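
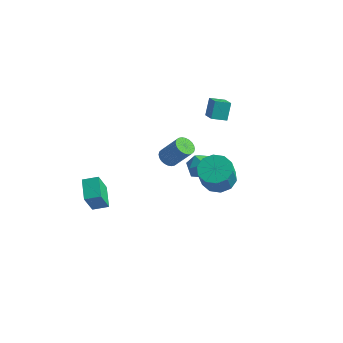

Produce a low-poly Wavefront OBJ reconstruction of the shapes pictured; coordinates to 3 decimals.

v -3.116 -2.604 -1.226
v -3.068 -3.309 0.153
v -2.45 -2.154 -1.019
v -2.402 -2.86 0.36
v -2.378 -3.48 -1.7
v -2.33 -4.186 -0.321
v -1.712 -3.031 -1.493
v -1.664 -3.736 -0.114
v -0.638 3.432 -1.819
v 0.07 3.545 -2.258
v -0.39 2.095 -1.762
v 0.318 2.208 -2.201
v 0.262 2.496 -1.413
v 0.109 3.322 -1.448
v -0.429 2.318 -2.572
v -0.582 3.144 -2.607
v 0.199 2.856 -2.724
v 0.627 2.966 -2.008
v -0.947 2.674 -2.012
v -0.519 2.784 -1.296
v 2.629 -0.024 0.584
v 3.467 0.244 0.61
v 3.629 -0.389 1.883
v 2.791 -0.656 1.856
v 3.16 0.629 0.841
v 3.322 -0.003 2.113
v 2.651 0.765 0.973
v 2.812 0.133 2.245
v 2.133 0.6 0.957
v 2.294 -0.032 2.229
v 1.804 0.196 0.798
v 1.966 -0.436 2.07
v 1.791 -0.291 0.557
v 1.953 -0.924 1.83
v 2.098 -0.677 0.327
v 2.26 -1.309 1.599
v 2.608 -0.813 0.195
v 2.769 -1.445 1.467
v 3.126 -0.648 0.211
v 3.287 -1.28 1.483
v 3.454 -0.244 0.37
v 3.616 -0.876 1.642
v 0.035 2.866 2.106
v -0.09 3.415 2.992
v 0.633 3.389 1.866
v 0.508 3.939 2.753
v 0.732 2.281 2.567
v 0.607 2.831 3.454
v 1.33 2.805 2.328
v 1.205 3.354 3.214
v 0.176 -0.697 1.48
v 0.62 -0.807 1.174
v 1.467 -0.613 2.335
v 1.024 -0.503 2.64
v 0.605 -0.594 1.15
v 1.452 -0.4 2.311
v 0.524 -0.397 1.176
v 1.371 -0.203 2.337
v 0.39 -0.246 1.248
v 1.237 -0.052 2.409
v 0.224 -0.163 1.356
v 1.071 0.031 2.517
v 0.05 -0.162 1.482
v 0.897 0.032 2.643
v -0.104 -0.242 1.608
v 0.743 -0.048 2.769
v -0.216 -0.391 1.715
v 0.631 -0.197 2.875
v -0.267 -0.587 1.785
v 0.58 -0.393 2.946
v -0.252 -0.8 1.809
v 0.595 -0.606 2.97
v -0.171 -0.997 1.783
v 0.676 -0.803 2.944
v -0.037 -1.148 1.711
v 0.81 -0.954 2.872
v 0.129 -1.231 1.603
v 0.976 -1.037 2.764
v 0.303 -1.232 1.477
v 1.15 -1.038 2.638
v 0.457 -1.152 1.351
v 1.304 -0.958 2.512
v 0.569 -1.003 1.245
v 1.416 -0.809 2.405
f 2 4 1
f 5 2 1
f 1 4 3
f 3 5 1
f 2 8 4
f 6 2 5
f 6 8 2
f 4 8 3
f 7 5 3
f 3 8 7
f 7 6 5
f 8 6 7
f 9 20 14
f 9 14 10
f 9 10 16
f 9 16 19
f 9 19 20
f 10 14 18
f 14 20 13
f 20 19 11
f 19 16 15
f 16 10 17
f 12 18 13
f 12 13 11
f 12 11 15
f 12 15 17
f 12 17 18
f 13 18 14
f 11 13 20
f 15 11 19
f 17 15 16
f 18 17 10
f 22 21 25
f 22 25 23
f 23 25 26
f 23 26 24
f 25 21 27
f 25 27 26
f 26 27 28
f 26 28 24
f 27 21 29
f 27 29 28
f 28 29 30
f 28 30 24
f 29 21 31
f 29 31 30
f 30 31 32
f 30 32 24
f 31 21 33
f 31 33 32
f 32 33 34
f 32 34 24
f 33 21 35
f 33 35 34
f 34 35 36
f 34 36 24
f 35 21 37
f 35 37 36
f 36 37 38
f 36 38 24
f 37 21 39
f 37 39 38
f 38 39 40
f 38 40 24
f 39 21 41
f 39 41 40
f 40 41 42
f 40 42 24
f 41 21 22
f 41 22 42
f 42 22 23
f 42 23 24
f 44 46 43
f 47 44 43
f 43 46 45
f 45 47 43
f 44 50 46
f 48 44 47
f 48 50 44
f 46 50 45
f 49 47 45
f 45 50 49
f 49 48 47
f 50 48 49
f 52 51 55
f 52 55 53
f 53 55 56
f 53 56 54
f 55 51 57
f 55 57 56
f 56 57 58
f 56 58 54
f 57 51 59
f 57 59 58
f 58 59 60
f 58 60 54
f 59 51 61
f 59 61 60
f 60 61 62
f 60 62 54
f 61 51 63
f 61 63 62
f 62 63 64
f 62 64 54
f 63 51 65
f 63 65 64
f 64 65 66
f 64 66 54
f 65 51 67
f 65 67 66
f 66 67 68
f 66 68 54
f 67 51 69
f 67 69 68
f 68 69 70
f 68 70 54
f 69 51 71
f 69 71 70
f 70 71 72
f 70 72 54
f 71 51 73
f 71 73 72
f 72 73 74
f 72 74 54
f 73 51 75
f 73 75 74
f 74 75 76
f 74 76 54
f 75 51 77
f 75 77 76
f 76 77 78
f 76 78 54
f 77 51 79
f 77 79 78
f 78 79 80
f 78 80 54
f 79 51 81
f 79 81 80
f 80 81 82
f 80 82 54
f 81 51 83
f 81 83 82
f 82 83 84
f 82 84 54
f 83 51 52
f 83 52 84
f 84 52 53
f 84 53 54



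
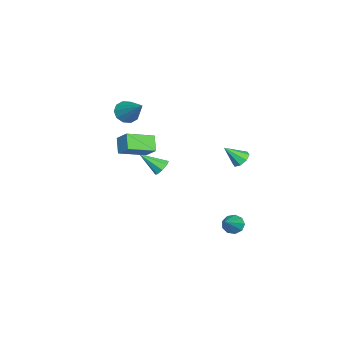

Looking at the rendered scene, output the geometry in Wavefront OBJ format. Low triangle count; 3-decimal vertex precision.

v -3.844 2.211 -1.311
v -3.387 1.914 -1.717
v -3.556 1.229 -0.269
v -3.178 2.289 -1.422
v -3.36 2.618 -1.062
v -3.825 2.708 -0.848
v -4.302 2.507 -0.905
v -4.511 2.133 -1.2
v -4.329 1.804 -1.56
v -3.863 1.713 -1.774
v 0.842 -1.619 0.346
v 1.089 -1.279 0.802
v 0.838 -2.941 1.334
v 0.615 -1.273 0.807
v 0.274 -1.47 0.542
v 0.266 -1.754 0.163
v 0.596 -1.96 -0.11
v 1.07 -1.965 -0.116
v 1.411 -1.769 0.149
v 1.419 -1.484 0.529
v -2.317 -4.348 2.891
v -1.919 -4.018 2.24
v -1.083 -3.152 4.249
v -2.324 -3.721 2.346
v -2.726 -3.663 2.66
v -2.971 -3.867 3.062
v -2.967 -4.254 3.398
v -2.714 -4.677 3.541
v -2.309 -4.974 3.435
v -1.908 -5.032 3.121
v -1.662 -4.829 2.72
v -1.667 -4.441 2.383
v 3.527 -3.612 4.158
v 4.035 -2.951 4.89
v 2.56 -2.243 3.59
v 3.068 -1.581 4.323
v 4.292 -3.379 3.417
v 4.8 -2.717 4.15
v 3.325 -2.009 2.85
v 3.833 -1.348 3.582
v 0.422 2.467 -4.219
v 0.846 2.663 -4.727
v 2.058 2.233 -2.941
v 0.706 3.039 -4.479
v 0.433 3.148 -4.109
v 0.154 2.937 -3.791
v 0.001 2.506 -3.674
v 0.045 2.057 -3.811
v 0.265 1.799 -4.14
v 0.558 1.854 -4.506
v 0.788 2.195 -4.737
f 2 1 4
f 2 4 3
f 4 1 5
f 4 5 3
f 5 1 6
f 5 6 3
f 6 1 7
f 6 7 3
f 7 1 8
f 7 8 3
f 8 1 9
f 8 9 3
f 9 1 10
f 9 10 3
f 10 1 2
f 10 2 3
f 12 11 14
f 12 14 13
f 14 11 15
f 14 15 13
f 15 11 16
f 15 16 13
f 16 11 17
f 16 17 13
f 17 11 18
f 17 18 13
f 18 11 19
f 18 19 13
f 19 11 20
f 19 20 13
f 20 11 12
f 20 12 13
f 22 21 24
f 22 24 23
f 24 21 25
f 24 25 23
f 25 21 26
f 25 26 23
f 26 21 27
f 26 27 23
f 27 21 28
f 27 28 23
f 28 21 29
f 28 29 23
f 29 21 30
f 29 30 23
f 30 21 31
f 30 31 23
f 31 21 32
f 31 32 23
f 32 21 22
f 32 22 23
f 34 36 33
f 37 34 33
f 33 36 35
f 35 37 33
f 34 40 36
f 38 34 37
f 38 40 34
f 36 40 35
f 39 37 35
f 35 40 39
f 39 38 37
f 40 38 39
f 42 41 44
f 42 44 43
f 44 41 45
f 44 45 43
f 45 41 46
f 45 46 43
f 46 41 47
f 46 47 43
f 47 41 48
f 47 48 43
f 48 41 49
f 48 49 43
f 49 41 50
f 49 50 43
f 50 41 51
f 50 51 43
f 51 41 42
f 51 42 43



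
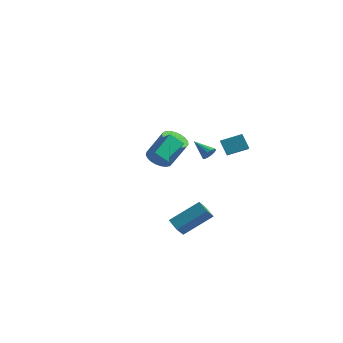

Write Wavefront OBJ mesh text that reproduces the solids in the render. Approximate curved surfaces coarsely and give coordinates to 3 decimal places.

v -1.697 0.169 1.987
v -1.58 1.815 2.889
v -2.49 0.564 1.37
v -2.373 2.21 2.271
v -0.927 0.53 1.229
v -0.81 2.176 2.13
v -1.72 0.925 0.611
v -1.603 2.571 1.513
v -3.531 3.768 -0.531
v -2.999 4.434 -0.903
v -1.937 4.638 0.978
v -2.469 3.972 1.351
v -3.294 4.638 -0.758
v -2.232 4.842 1.123
v -3.63 4.692 -0.575
v -2.568 4.895 1.307
v -3.949 4.586 -0.383
v -2.887 4.789 1.498
v -4.196 4.338 -0.217
v -3.133 4.542 1.664
v -4.327 3.992 -0.105
v -3.265 4.196 1.776
v -4.321 3.608 -0.067
v -3.259 3.811 1.814
v -4.179 3.251 -0.109
v -3.116 3.454 1.772
v -3.924 2.983 -0.224
v -2.862 3.187 1.657
v -3.602 2.851 -0.392
v -2.539 3.055 1.49
v -3.267 2.878 -0.584
v -2.204 3.082 1.298
v -2.978 3.059 -0.766
v -1.915 3.262 1.115
v -2.785 3.362 -0.908
v -1.722 3.566 0.973
v -2.72 3.736 -0.985
v -1.658 3.939 0.896
v -2.796 4.115 -0.983
v -1.734 4.319 0.898
v 2.131 2.204 1.907
v 1.505 2.481 2.819
v 1.8 2.816 1.493
v 1.174 3.094 2.405
v 3.166 3.066 2.355
v 2.54 3.344 3.267
v 2.835 3.679 1.941
v 2.209 3.956 2.853
v 2.656 -0.94 3.453
v 2.925 -0.878 3.894
v 1.504 -0.74 4.127
v 2.906 -0.631 3.788
v 2.82 -0.467 3.593
v 2.691 -0.429 3.361
v 2.552 -0.528 3.152
v 2.441 -0.738 3.025
v 2.387 -1.001 3.012
v 2.406 -1.248 3.117
v 2.492 -1.413 3.312
v 2.622 -1.45 3.545
v 2.761 -1.351 3.753
v 2.872 -1.142 3.881
v 2.158 -4.01 -1.187
v 2.086 -4.639 -0.478
v 3.424 -2.748 0.061
v 3.352 -3.376 0.77
v 2.928 -4.464 -1.51
v 2.856 -5.092 -0.801
v 4.194 -3.201 -0.262
v 4.122 -3.83 0.447
f 2 4 1
f 5 2 1
f 1 4 3
f 3 5 1
f 2 8 4
f 6 2 5
f 6 8 2
f 4 8 3
f 7 5 3
f 3 8 7
f 7 6 5
f 8 6 7
f 10 9 13
f 10 13 11
f 11 13 14
f 11 14 12
f 13 9 15
f 13 15 14
f 14 15 16
f 14 16 12
f 15 9 17
f 15 17 16
f 16 17 18
f 16 18 12
f 17 9 19
f 17 19 18
f 18 19 20
f 18 20 12
f 19 9 21
f 19 21 20
f 20 21 22
f 20 22 12
f 21 9 23
f 21 23 22
f 22 23 24
f 22 24 12
f 23 9 25
f 23 25 24
f 24 25 26
f 24 26 12
f 25 9 27
f 25 27 26
f 26 27 28
f 26 28 12
f 27 9 29
f 27 29 28
f 28 29 30
f 28 30 12
f 29 9 31
f 29 31 30
f 30 31 32
f 30 32 12
f 31 9 33
f 31 33 32
f 32 33 34
f 32 34 12
f 33 9 35
f 33 35 34
f 34 35 36
f 34 36 12
f 35 9 37
f 35 37 36
f 36 37 38
f 36 38 12
f 37 9 39
f 37 39 38
f 38 39 40
f 38 40 12
f 39 9 10
f 39 10 40
f 40 10 11
f 40 11 12
f 42 44 41
f 45 42 41
f 41 44 43
f 43 45 41
f 42 48 44
f 46 42 45
f 46 48 42
f 44 48 43
f 47 45 43
f 43 48 47
f 47 46 45
f 48 46 47
f 50 49 52
f 50 52 51
f 52 49 53
f 52 53 51
f 53 49 54
f 53 54 51
f 54 49 55
f 54 55 51
f 55 49 56
f 55 56 51
f 56 49 57
f 56 57 51
f 57 49 58
f 57 58 51
f 58 49 59
f 58 59 51
f 59 49 60
f 59 60 51
f 60 49 61
f 60 61 51
f 61 49 62
f 61 62 51
f 62 49 50
f 62 50 51
f 64 66 63
f 67 64 63
f 63 66 65
f 65 67 63
f 64 70 66
f 68 64 67
f 68 70 64
f 66 70 65
f 69 67 65
f 65 70 69
f 69 68 67
f 70 68 69



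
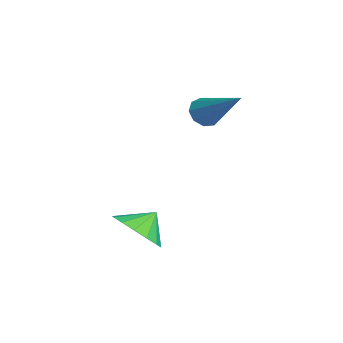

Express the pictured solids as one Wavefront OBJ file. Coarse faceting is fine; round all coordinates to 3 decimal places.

v 1.241 -1.009 -1.779
v 1.723 -0.305 -2.282
v 0.959 -0.331 -1.101
v 1.249 -0.307 -2.478
v 0.773 -0.498 -2.486
v 0.423 -0.825 -2.305
v 0.292 -1.201 -1.983
v 0.415 -1.527 -1.606
v 0.76 -1.713 -1.276
v 1.234 -1.711 -1.081
v 1.71 -1.521 -1.073
v 2.06 -1.193 -1.254
v 2.191 -0.817 -1.576
v 2.068 -0.492 -1.952
v -2.539 1.804 1.627
v -2.132 1.355 1.454
v -1.001 2.716 2.873
v -2.109 1.687 1.181
v -2.287 2.075 1.117
v -2.583 2.335 1.291
v -2.858 2.347 1.623
v -2.984 2.104 1.956
v -2.902 1.721 2.135
v -2.65 1.377 2.076
v -2.346 1.232 1.807
f 2 1 4
f 2 4 3
f 4 1 5
f 4 5 3
f 5 1 6
f 5 6 3
f 6 1 7
f 6 7 3
f 7 1 8
f 7 8 3
f 8 1 9
f 8 9 3
f 9 1 10
f 9 10 3
f 10 1 11
f 10 11 3
f 11 1 12
f 11 12 3
f 12 1 13
f 12 13 3
f 13 1 14
f 13 14 3
f 14 1 2
f 14 2 3
f 16 15 18
f 16 18 17
f 18 15 19
f 18 19 17
f 19 15 20
f 19 20 17
f 20 15 21
f 20 21 17
f 21 15 22
f 21 22 17
f 22 15 23
f 22 23 17
f 23 15 24
f 23 24 17
f 24 15 25
f 24 25 17
f 25 15 16
f 25 16 17



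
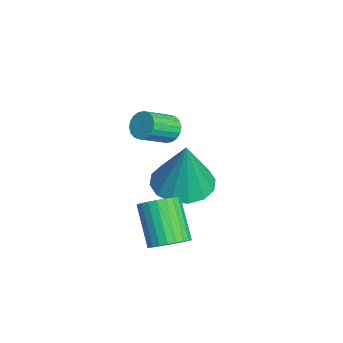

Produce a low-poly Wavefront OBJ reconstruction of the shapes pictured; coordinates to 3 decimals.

v -2.761 0.987 1.902
v -2.351 1.039 1.621
v -1.849 0.206 2.196
v -2.259 0.153 2.478
v -2.313 1.179 1.79
v -1.811 0.345 2.365
v -2.364 1.28 1.981
v -1.862 0.447 2.557
v -2.493 1.324 2.157
v -1.992 0.49 2.732
v -2.676 1.3 2.282
v -2.174 0.467 2.858
v -2.875 1.215 2.332
v -2.373 0.382 2.908
v -3.052 1.084 2.297
v -2.55 0.251 2.873
v -3.171 0.934 2.184
v -2.669 0.101 2.759
v -3.209 0.795 2.015
v -2.707 -0.039 2.59
v -3.158 0.693 1.823
v -2.656 -0.14 2.399
v -3.028 0.65 1.648
v -2.527 -0.184 2.223
v -2.846 0.673 1.522
v -2.344 -0.16 2.098
v -2.647 0.758 1.472
v -2.145 -0.075 2.048
v -2.47 0.889 1.507
v -1.968 0.056 2.083
v -0.613 0.791 -1.565
v -0.152 0.936 -1.131
v -1.166 0.715 0.02
v -1.627 0.569 -0.415
v -0.252 1.165 -1.175
v -1.266 0.944 -0.025
v -0.407 1.337 -1.279
v -1.422 1.115 -0.128
v -0.594 1.425 -1.426
v -1.608 1.204 -0.276
v -0.783 1.417 -1.595
v -1.797 1.196 -0.444
v -0.946 1.314 -1.759
v -1.961 1.092 -0.608
v -1.059 1.131 -1.893
v -2.074 0.909 -0.743
v -1.104 0.896 -1.978
v -2.118 0.675 -0.827
v -1.074 0.645 -2
v -2.088 0.424 -0.849
v -0.974 0.416 -1.955
v -1.988 0.195 -0.805
v -0.818 0.245 -1.852
v -1.833 0.023 -0.701
v -0.632 0.156 -1.704
v -1.646 -0.065 -0.554
v -0.443 0.164 -1.536
v -1.457 -0.057 -0.385
v -0.279 0.268 -1.372
v -1.294 0.046 -0.221
v -0.166 0.451 -1.237
v -1.181 0.229 -0.087
v -0.122 0.685 -1.153
v -1.136 0.464 -0.002
v -3.746 1.506 -1.249
v -2.77 1.57 -1.499
v -3.254 1.554 0.689
v -2.935 2.065 -1.469
v -3.318 2.411 -1.381
v -3.815 2.513 -1.257
v -4.294 2.346 -1.131
v -4.626 1.954 -1.036
v -4.723 1.441 -0.999
v -4.558 0.946 -1.029
v -4.175 0.601 -1.117
v -3.678 0.498 -1.241
v -3.199 0.665 -1.367
v -2.866 1.058 -1.461
f 2 1 5
f 2 5 3
f 3 5 6
f 3 6 4
f 5 1 7
f 5 7 6
f 6 7 8
f 6 8 4
f 7 1 9
f 7 9 8
f 8 9 10
f 8 10 4
f 9 1 11
f 9 11 10
f 10 11 12
f 10 12 4
f 11 1 13
f 11 13 12
f 12 13 14
f 12 14 4
f 13 1 15
f 13 15 14
f 14 15 16
f 14 16 4
f 15 1 17
f 15 17 16
f 16 17 18
f 16 18 4
f 17 1 19
f 17 19 18
f 18 19 20
f 18 20 4
f 19 1 21
f 19 21 20
f 20 21 22
f 20 22 4
f 21 1 23
f 21 23 22
f 22 23 24
f 22 24 4
f 23 1 25
f 23 25 24
f 24 25 26
f 24 26 4
f 25 1 27
f 25 27 26
f 26 27 28
f 26 28 4
f 27 1 29
f 27 29 28
f 28 29 30
f 28 30 4
f 29 1 2
f 29 2 30
f 30 2 3
f 30 3 4
f 32 31 35
f 32 35 33
f 33 35 36
f 33 36 34
f 35 31 37
f 35 37 36
f 36 37 38
f 36 38 34
f 37 31 39
f 37 39 38
f 38 39 40
f 38 40 34
f 39 31 41
f 39 41 40
f 40 41 42
f 40 42 34
f 41 31 43
f 41 43 42
f 42 43 44
f 42 44 34
f 43 31 45
f 43 45 44
f 44 45 46
f 44 46 34
f 45 31 47
f 45 47 46
f 46 47 48
f 46 48 34
f 47 31 49
f 47 49 48
f 48 49 50
f 48 50 34
f 49 31 51
f 49 51 50
f 50 51 52
f 50 52 34
f 51 31 53
f 51 53 52
f 52 53 54
f 52 54 34
f 53 31 55
f 53 55 54
f 54 55 56
f 54 56 34
f 55 31 57
f 55 57 56
f 56 57 58
f 56 58 34
f 57 31 59
f 57 59 58
f 58 59 60
f 58 60 34
f 59 31 61
f 59 61 60
f 60 61 62
f 60 62 34
f 61 31 63
f 61 63 62
f 62 63 64
f 62 64 34
f 63 31 32
f 63 32 64
f 64 32 33
f 64 33 34
f 66 65 68
f 66 68 67
f 68 65 69
f 68 69 67
f 69 65 70
f 69 70 67
f 70 65 71
f 70 71 67
f 71 65 72
f 71 72 67
f 72 65 73
f 72 73 67
f 73 65 74
f 73 74 67
f 74 65 75
f 74 75 67
f 75 65 76
f 75 76 67
f 76 65 77
f 76 77 67
f 77 65 78
f 77 78 67
f 78 65 66
f 78 66 67



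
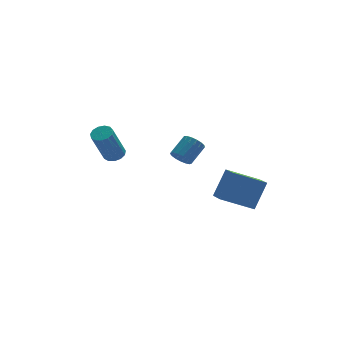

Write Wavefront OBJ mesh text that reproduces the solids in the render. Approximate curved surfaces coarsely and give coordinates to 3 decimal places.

v 1.415 -4.157 0.037
v 2.167 -3.712 1.341
v 1.487 -3.103 -0.364
v 2.24 -2.658 0.94
v 2.92 -4.542 -0.7
v 3.673 -4.097 0.604
v 2.993 -3.488 -1.101
v 3.745 -3.043 0.203
v -1.38 2.584 -0.227
v -0.866 2.457 -0.044
v -1.607 2.029 1.731
v -2.12 2.156 1.547
v -0.907 2.764 0.013
v -1.648 2.336 1.788
v -1.098 3.015 -0.006
v -1.839 2.587 1.769
v -1.379 3.128 -0.096
v -2.119 2.7 1.679
v -1.659 3.069 -0.227
v -2.4 2.641 1.548
v -1.851 2.856 -0.359
v -2.592 2.428 1.416
v -1.894 2.556 -0.448
v -2.634 2.128 1.326
v -1.773 2.266 -0.468
v -2.513 1.838 1.307
v -1.527 2.076 -0.411
v -2.267 1.648 1.363
v -1.234 2.047 -0.296
v -1.975 1.62 1.479
v -0.988 2.189 -0.159
v -1.729 1.762 1.616
v 1.002 -0.077 0.484
v 1.408 -0.404 0.229
v 2.244 0.111 0.901
v 1.838 0.437 1.156
v 1.396 -0.177 0.07
v 2.232 0.338 0.742
v 1.293 0.073 0.006
v 2.13 0.588 0.678
v 1.124 0.289 0.051
v 1.961 0.803 0.723
v 0.927 0.42 0.196
v 1.764 0.935 0.868
v 0.747 0.438 0.406
v 1.584 0.953 1.078
v 0.626 0.338 0.635
v 1.462 0.852 1.307
v 0.59 0.142 0.828
v 1.427 0.657 1.5
v 0.649 -0.103 0.943
v 1.485 0.411 1.615
v 0.788 -0.343 0.953
v 1.625 0.171 1.625
v 0.977 -0.522 0.856
v 1.813 -0.007 1.527
v 1.171 -0.599 0.673
v 2.008 -0.084 1.345
v 1.326 -0.556 0.447
v 2.163 -0.042 1.119
f 2 4 1
f 5 2 1
f 1 4 3
f 3 5 1
f 2 8 4
f 6 2 5
f 6 8 2
f 4 8 3
f 7 5 3
f 3 8 7
f 7 6 5
f 8 6 7
f 10 9 13
f 10 13 11
f 11 13 14
f 11 14 12
f 13 9 15
f 13 15 14
f 14 15 16
f 14 16 12
f 15 9 17
f 15 17 16
f 16 17 18
f 16 18 12
f 17 9 19
f 17 19 18
f 18 19 20
f 18 20 12
f 19 9 21
f 19 21 20
f 20 21 22
f 20 22 12
f 21 9 23
f 21 23 22
f 22 23 24
f 22 24 12
f 23 9 25
f 23 25 24
f 24 25 26
f 24 26 12
f 25 9 27
f 25 27 26
f 26 27 28
f 26 28 12
f 27 9 29
f 27 29 28
f 28 29 30
f 28 30 12
f 29 9 31
f 29 31 30
f 30 31 32
f 30 32 12
f 31 9 10
f 31 10 32
f 32 10 11
f 32 11 12
f 34 33 37
f 34 37 35
f 35 37 38
f 35 38 36
f 37 33 39
f 37 39 38
f 38 39 40
f 38 40 36
f 39 33 41
f 39 41 40
f 40 41 42
f 40 42 36
f 41 33 43
f 41 43 42
f 42 43 44
f 42 44 36
f 43 33 45
f 43 45 44
f 44 45 46
f 44 46 36
f 45 33 47
f 45 47 46
f 46 47 48
f 46 48 36
f 47 33 49
f 47 49 48
f 48 49 50
f 48 50 36
f 49 33 51
f 49 51 50
f 50 51 52
f 50 52 36
f 51 33 53
f 51 53 52
f 52 53 54
f 52 54 36
f 53 33 55
f 53 55 54
f 54 55 56
f 54 56 36
f 55 33 57
f 55 57 56
f 56 57 58
f 56 58 36
f 57 33 59
f 57 59 58
f 58 59 60
f 58 60 36
f 59 33 34
f 59 34 60
f 60 34 35
f 60 35 36



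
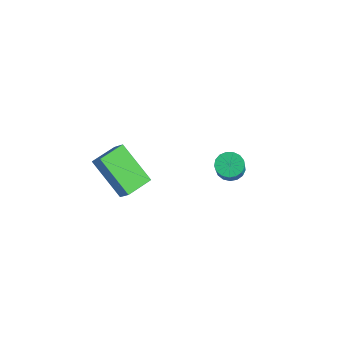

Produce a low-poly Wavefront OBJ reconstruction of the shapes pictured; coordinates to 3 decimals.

v 1.254 -2.795 -0.292
v -0.249 -3.259 1.159
v 0.977 -1.53 -0.173
v -0.525 -1.995 1.278
v 1.845 -2.725 0.342
v 0.343 -3.19 1.793
v 1.569 -1.461 0.461
v 0.066 -1.925 1.912
v 0.425 3.328 -2.252
v 0.868 3.83 -2.279
v 1.397 3.415 -1.334
v 0.955 2.912 -1.308
v 0.631 3.946 -2.096
v 1.161 3.53 -1.151
v 0.348 3.92 -1.948
v 0.877 3.504 -1.004
v 0.082 3.758 -1.871
v 0.611 3.342 -0.926
v -0.105 3.498 -1.88
v 0.424 3.082 -0.935
v -0.171 3.199 -1.975
v 0.359 2.783 -1.03
v -0.1 2.929 -2.134
v 0.43 2.513 -1.189
v 0.091 2.751 -2.319
v 0.621 2.335 -1.374
v 0.359 2.705 -2.49
v 0.889 2.289 -1.545
v 0.642 2.801 -2.606
v 1.172 2.386 -1.661
v 0.875 3.019 -2.641
v 1.405 2.603 -1.696
v 1.005 3.307 -2.587
v 1.535 2.891 -1.642
v 1.003 3.6 -2.456
v 1.532 3.184 -1.512
f 2 4 1
f 5 2 1
f 1 4 3
f 3 5 1
f 2 8 4
f 6 2 5
f 6 8 2
f 4 8 3
f 7 5 3
f 3 8 7
f 7 6 5
f 8 6 7
f 10 9 13
f 10 13 11
f 11 13 14
f 11 14 12
f 13 9 15
f 13 15 14
f 14 15 16
f 14 16 12
f 15 9 17
f 15 17 16
f 16 17 18
f 16 18 12
f 17 9 19
f 17 19 18
f 18 19 20
f 18 20 12
f 19 9 21
f 19 21 20
f 20 21 22
f 20 22 12
f 21 9 23
f 21 23 22
f 22 23 24
f 22 24 12
f 23 9 25
f 23 25 24
f 24 25 26
f 24 26 12
f 25 9 27
f 25 27 26
f 26 27 28
f 26 28 12
f 27 9 29
f 27 29 28
f 28 29 30
f 28 30 12
f 29 9 31
f 29 31 30
f 30 31 32
f 30 32 12
f 31 9 33
f 31 33 32
f 32 33 34
f 32 34 12
f 33 9 35
f 33 35 34
f 34 35 36
f 34 36 12
f 35 9 10
f 35 10 36
f 36 10 11
f 36 11 12



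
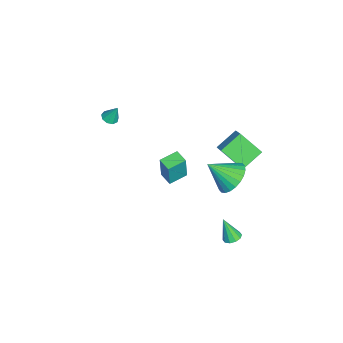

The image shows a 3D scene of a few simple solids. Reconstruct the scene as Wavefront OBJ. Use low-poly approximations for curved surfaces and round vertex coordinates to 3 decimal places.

v -3.546 -3.402 -0.758
v -3.103 -3.175 -0.907
v -3.434 -2.938 0.278
v -3.378 -2.96 -0.974
v -3.732 -2.951 -0.939
v -3.999 -3.153 -0.82
v -4.054 -3.472 -0.671
v -3.872 -3.757 -0.563
v -3.537 -3.877 -0.546
v -3.207 -3.774 -0.628
v -3.035 -3.497 -0.771
v 2.783 3.874 1.168
v 3.753 4.142 1.428
v 2.837 2.586 2.292
v 3.537 4.363 1.691
v 3.205 4.509 1.874
v 2.81 4.558 1.95
v 2.41 4.503 1.907
v 2.067 4.353 1.751
v 1.833 4.129 1.506
v 1.744 3.866 1.21
v 1.812 3.605 0.907
v 2.029 3.384 0.644
v 2.36 3.238 0.461
v 2.756 3.189 0.385
v 3.155 3.244 0.429
v 3.498 3.394 0.585
v 3.732 3.618 0.829
v 3.822 3.881 1.125
v 3.141 3.996 -3.871
v 3.603 4.222 -3.708
v 2.919 3.464 -2.509
v 3.358 4.444 -3.661
v 3.03 4.494 -3.695
v 2.744 4.355 -3.796
v 2.61 4.078 -3.926
v 2.679 3.77 -4.035
v 2.924 3.549 -4.082
v 3.252 3.498 -4.048
v 3.538 3.638 -3.947
v 3.672 3.914 -3.817
v -2.584 -0.444 -4.848
v -2.226 -0.478 -3.074
v -3.305 0.45 -4.685
v -2.948 0.416 -2.911
v -1.932 0.104 -4.969
v -1.575 0.07 -3.195
v -2.654 0.998 -4.806
v -2.296 0.964 -3.032
v -3.076 3.638 -0.755
v -2.297 3.937 -0.203
v -2.712 4.883 -1.944
v -1.933 5.182 -1.392
v -2.187 2.678 -1.488
v -1.408 2.977 -0.936
v -1.823 3.923 -2.677
v -1.044 4.222 -2.125
f 2 1 4
f 2 4 3
f 4 1 5
f 4 5 3
f 5 1 6
f 5 6 3
f 6 1 7
f 6 7 3
f 7 1 8
f 7 8 3
f 8 1 9
f 8 9 3
f 9 1 10
f 9 10 3
f 10 1 11
f 10 11 3
f 11 1 2
f 11 2 3
f 13 12 15
f 13 15 14
f 15 12 16
f 15 16 14
f 16 12 17
f 16 17 14
f 17 12 18
f 17 18 14
f 18 12 19
f 18 19 14
f 19 12 20
f 19 20 14
f 20 12 21
f 20 21 14
f 21 12 22
f 21 22 14
f 22 12 23
f 22 23 14
f 23 12 24
f 23 24 14
f 24 12 25
f 24 25 14
f 25 12 26
f 25 26 14
f 26 12 27
f 26 27 14
f 27 12 28
f 27 28 14
f 28 12 29
f 28 29 14
f 29 12 13
f 29 13 14
f 31 30 33
f 31 33 32
f 33 30 34
f 33 34 32
f 34 30 35
f 34 35 32
f 35 30 36
f 35 36 32
f 36 30 37
f 36 37 32
f 37 30 38
f 37 38 32
f 38 30 39
f 38 39 32
f 39 30 40
f 39 40 32
f 40 30 41
f 40 41 32
f 41 30 31
f 41 31 32
f 43 45 42
f 46 43 42
f 42 45 44
f 44 46 42
f 43 49 45
f 47 43 46
f 47 49 43
f 45 49 44
f 48 46 44
f 44 49 48
f 48 47 46
f 49 47 48
f 51 53 50
f 54 51 50
f 50 53 52
f 52 54 50
f 51 57 53
f 55 51 54
f 55 57 51
f 53 57 52
f 56 54 52
f 52 57 56
f 56 55 54
f 57 55 56



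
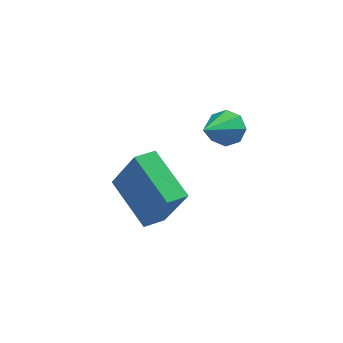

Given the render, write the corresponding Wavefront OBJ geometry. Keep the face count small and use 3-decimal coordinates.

v 0.991 -0.631 1.61
v -0.425 0.649 2.684
v 1.539 0.051 1.519
v 0.123 1.332 2.593
v 1.917 -1.132 3.427
v 0.501 0.149 4.501
v 2.465 -0.449 3.336
v 1.049 0.831 4.41
v 2.773 4.152 3.478
v 3.25 4.349 4.063
v 2.287 2.588 4.402
v 2.697 4.564 4.136
v 2.19 4.537 3.823
v 2.023 4.285 3.308
v 2.296 3.954 2.893
v 2.849 3.739 2.82
v 3.357 3.766 3.133
v 3.523 4.019 3.647
f 2 4 1
f 5 2 1
f 1 4 3
f 3 5 1
f 2 8 4
f 6 2 5
f 6 8 2
f 4 8 3
f 7 5 3
f 3 8 7
f 7 6 5
f 8 6 7
f 10 9 12
f 10 12 11
f 12 9 13
f 12 13 11
f 13 9 14
f 13 14 11
f 14 9 15
f 14 15 11
f 15 9 16
f 15 16 11
f 16 9 17
f 16 17 11
f 17 9 18
f 17 18 11
f 18 9 10
f 18 10 11



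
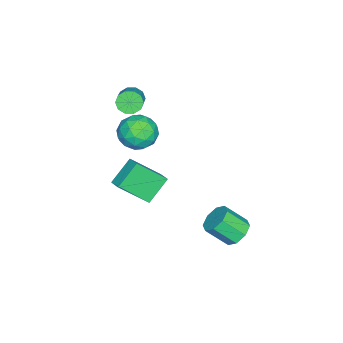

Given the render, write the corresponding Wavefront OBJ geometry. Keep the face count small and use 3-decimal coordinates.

v 2.281 -0.347 0.012
v 2.996 -1.731 1.45
v 2.839 0.251 0.309
v 3.554 -1.133 1.747
v 3.446 -0.887 -1.087
v 4.161 -2.271 0.351
v 4.004 -0.289 -0.79
v 4.719 -1.673 0.648
v -1.328 -2.139 -0.881
v -0.804 -3.027 -1.494
v -2.556 -3.413 -0.086
v -2.032 -4.301 -0.699
v -1.44 -3.753 0.189
v -0.681 -2.966 -0.303
v -2.679 -3.474 -1.277
v -1.92 -2.687 -1.769
v -1.639 -3.852 -1.738
v -0.873 -4.024 -0.832
v -2.487 -2.416 -0.748
v -1.721 -2.588 0.158
v -0.959 -2.471 -1.257
v -2.401 -3.969 -0.323
v -2.054 -3.647 0.199
v -1.745 -4.169 -0.161
v -0.886 -2.435 -0.557
v -0.578 -2.957 -0.917
v -0.952 -3.384 0.072
v -2.782 -3.483 -0.663
v -2.474 -4.005 -1.023
v -1.615 -2.271 -1.419
v -1.306 -2.793 -1.779
v -2.408 -3.056 -1.652
v -1.141 -3.478 -1.761
v -1.862 -4.226 -1.294
v -2.243 -3.741 -1.634
v -1.797 -3.278 -1.923
v -0.691 -3.579 -1.228
v -1.412 -4.328 -0.761
v -1.064 -4.006 -0.24
v -0.619 -3.543 -0.529
v -1.181 -4.064 -1.372
v -1.948 -2.112 -0.819
v -2.669 -2.861 -0.352
v -2.741 -2.897 -1.051
v -2.296 -2.434 -1.34
v -1.498 -2.214 -0.286
v -2.219 -2.962 0.181
v -1.563 -3.162 0.343
v -1.117 -2.699 0.054
v -2.179 -2.376 -0.208
v -1.361 -3.406 2.245
v -0.944 -3.486 1.651
v 0.378 -3.053 2.521
v -0.039 -2.974 3.115
v -1.09 -3.06 1.662
v 0.231 -2.627 2.532
v -1.34 -2.766 1.896
v -0.019 -2.333 2.766
v -1.598 -2.716 2.263
v -0.277 -2.284 3.133
v -1.765 -2.931 2.623
v -0.444 -2.498 3.493
v -1.778 -3.327 2.839
v -0.456 -2.894 3.709
v -1.631 -3.753 2.828
v -0.31 -3.32 3.698
v -1.381 -4.047 2.594
v -0.06 -3.614 3.464
v -1.123 -4.096 2.227
v 0.198 -3.664 3.097
v -0.956 -3.882 1.867
v 0.365 -3.449 2.737
v 1.837 3.699 -3.883
v 2.705 3.938 -3.892
v 3.031 2.799 -2.787
v 2.163 2.561 -2.777
v 2.341 4.288 -3.424
v 2.666 3.149 -2.319
v 1.682 4.293 -3.225
v 2.007 3.155 -2.119
v 1.114 3.951 -3.41
v 1.439 2.812 -2.305
v 0.969 3.461 -3.873
v 1.295 2.322 -2.768
v 1.334 3.111 -4.341
v 1.659 1.972 -3.236
v 1.993 3.105 -4.541
v 2.318 1.967 -3.435
v 2.561 3.448 -4.355
v 2.886 2.309 -3.25
f 2 4 1
f 5 2 1
f 1 4 3
f 3 5 1
f 2 8 4
f 6 2 5
f 6 8 2
f 4 8 3
f 7 5 3
f 3 8 7
f 7 6 5
f 8 6 7
f 9 46 25
f 46 20 49
f 25 49 14
f 46 49 25
f 9 25 21
f 25 14 26
f 21 26 10
f 25 26 21
f 9 21 30
f 21 10 31
f 30 31 16
f 21 31 30
f 9 30 42
f 30 16 45
f 42 45 19
f 30 45 42
f 9 42 46
f 42 19 50
f 46 50 20
f 42 50 46
f 10 26 37
f 26 14 40
f 37 40 18
f 26 40 37
f 14 49 27
f 49 20 48
f 27 48 13
f 49 48 27
f 20 50 47
f 50 19 43
f 47 43 11
f 50 43 47
f 19 45 44
f 45 16 32
f 44 32 15
f 45 32 44
f 16 31 36
f 31 10 33
f 36 33 17
f 31 33 36
f 12 38 24
f 38 18 39
f 24 39 13
f 38 39 24
f 12 24 22
f 24 13 23
f 22 23 11
f 24 23 22
f 12 22 29
f 22 11 28
f 29 28 15
f 22 28 29
f 12 29 34
f 29 15 35
f 34 35 17
f 29 35 34
f 12 34 38
f 34 17 41
f 38 41 18
f 34 41 38
f 13 39 27
f 39 18 40
f 27 40 14
f 39 40 27
f 11 23 47
f 23 13 48
f 47 48 20
f 23 48 47
f 15 28 44
f 28 11 43
f 44 43 19
f 28 43 44
f 17 35 36
f 35 15 32
f 36 32 16
f 35 32 36
f 18 41 37
f 41 17 33
f 37 33 10
f 41 33 37
f 52 51 55
f 52 55 53
f 53 55 56
f 53 56 54
f 55 51 57
f 55 57 56
f 56 57 58
f 56 58 54
f 57 51 59
f 57 59 58
f 58 59 60
f 58 60 54
f 59 51 61
f 59 61 60
f 60 61 62
f 60 62 54
f 61 51 63
f 61 63 62
f 62 63 64
f 62 64 54
f 63 51 65
f 63 65 64
f 64 65 66
f 64 66 54
f 65 51 67
f 65 67 66
f 66 67 68
f 66 68 54
f 67 51 69
f 67 69 68
f 68 69 70
f 68 70 54
f 69 51 71
f 69 71 70
f 70 71 72
f 70 72 54
f 71 51 52
f 71 52 72
f 72 52 53
f 72 53 54
f 74 73 77
f 74 77 75
f 75 77 78
f 75 78 76
f 77 73 79
f 77 79 78
f 78 79 80
f 78 80 76
f 79 73 81
f 79 81 80
f 80 81 82
f 80 82 76
f 81 73 83
f 81 83 82
f 82 83 84
f 82 84 76
f 83 73 85
f 83 85 84
f 84 85 86
f 84 86 76
f 85 73 87
f 85 87 86
f 86 87 88
f 86 88 76
f 87 73 89
f 87 89 88
f 88 89 90
f 88 90 76
f 89 73 74
f 89 74 90
f 90 74 75
f 90 75 76



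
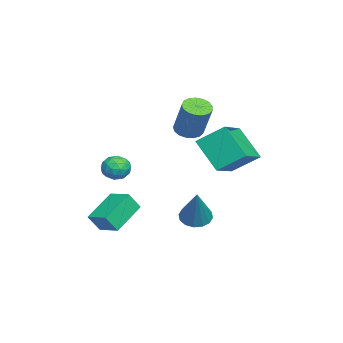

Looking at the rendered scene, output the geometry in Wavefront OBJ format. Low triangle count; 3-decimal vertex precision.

v 1.258 -3.466 -2.896
v -0.051 -2.773 -2.041
v 0.971 -3.028 -3.69
v -0.338 -2.335 -2.834
v 1.878 -2.605 -2.646
v 0.569 -1.912 -1.79
v 1.591 -2.167 -3.439
v 0.282 -1.474 -2.584
v 0.058 0.76 -3.051
v 0.58 0.413 -3.364
v 1.202 0.98 -1.389
v 0.635 0.761 -3.448
v 0.536 1.109 -3.426
v 0.309 1.363 -3.303
v 0.014 1.456 -3.113
v -0.268 1.362 -2.907
v -0.463 1.107 -2.739
v -0.518 0.759 -2.655
v -0.419 0.411 -2.677
v -0.192 0.157 -2.799
v 0.102 0.064 -2.99
v 0.385 0.158 -3.196
v 1.39 -2.097 0.031
v 1.685 -1.647 0.399
v 2.295 -2.633 -0.039
v 2.59 -2.183 0.329
v 2.143 -2.577 0.592
v 1.583 -2.246 0.636
v 2.397 -2.034 -0.276
v 1.837 -1.703 -0.232
v 2.307 -1.608 0.21
v 2.15 -1.944 0.746
v 1.83 -2.336 -0.386
v 1.673 -2.672 0.15
v 1.458 -1.825 0.221
v 2.522 -2.455 0.139
v 2.259 -2.687 0.293
v 2.433 -2.423 0.51
v 1.398 -2.177 0.36
v 1.571 -1.912 0.577
v 1.84 -2.459 0.69
v 2.409 -2.368 -0.217
v 2.582 -2.103 -0
v 1.547 -1.857 -0.15
v 1.721 -1.593 0.067
v 2.14 -1.821 -0.33
v 1.997 -1.538 0.326
v 2.529 -1.853 0.285
v 2.416 -1.765 -0.07
v 2.087 -1.57 -0.045
v 1.905 -1.735 0.642
v 2.437 -2.05 0.6
v 2.174 -2.282 0.755
v 1.845 -2.087 0.78
v 2.271 -1.712 0.53
v 1.543 -2.23 -0.24
v 2.075 -2.545 -0.282
v 2.135 -2.193 -0.42
v 1.806 -1.998 -0.395
v 1.451 -2.427 0.075
v 1.983 -2.742 0.034
v 1.893 -2.71 0.405
v 1.564 -2.515 0.43
v 1.709 -2.568 -0.17
v 0.462 0.796 1.261
v 0.441 1.97 2.111
v -1.155 1.198 0.665
v -1.177 2.372 1.516
v 1.177 1.748 -0.036
v 1.155 2.922 0.815
v -0.441 2.15 -0.631
v -0.462 3.324 0.219
v -2.178 0.117 1.035
v -1.628 -0.177 0.852
v -0.852 0.308 2.402
v -1.402 0.603 2.585
v -1.596 0.113 0.745
v -0.82 0.598 2.295
v -1.697 0.404 0.705
v -0.922 0.89 2.255
v -1.908 0.63 0.74
v -1.133 1.115 2.29
v -2.182 0.738 0.842
v -1.406 1.224 2.393
v -2.454 0.704 0.989
v -1.678 1.19 2.539
v -2.663 0.535 1.147
v -1.887 1.021 2.697
v -2.76 0.271 1.278
v -1.985 0.757 2.828
v -2.725 -0.028 1.354
v -1.949 0.457 2.904
v -2.564 -0.295 1.357
v -1.788 0.191 2.907
v -2.314 -0.466 1.286
v -1.539 0.019 2.836
v -2.034 -0.505 1.158
v -1.258 -0.019 2.708
v -1.786 -0.4 1.001
v -1.01 0.085 2.551
f 2 4 1
f 5 2 1
f 1 4 3
f 3 5 1
f 2 8 4
f 6 2 5
f 6 8 2
f 4 8 3
f 7 5 3
f 3 8 7
f 7 6 5
f 8 6 7
f 10 9 12
f 10 12 11
f 12 9 13
f 12 13 11
f 13 9 14
f 13 14 11
f 14 9 15
f 14 15 11
f 15 9 16
f 15 16 11
f 16 9 17
f 16 17 11
f 17 9 18
f 17 18 11
f 18 9 19
f 18 19 11
f 19 9 20
f 19 20 11
f 20 9 21
f 20 21 11
f 21 9 22
f 21 22 11
f 22 9 10
f 22 10 11
f 23 60 39
f 60 34 63
f 39 63 28
f 60 63 39
f 23 39 35
f 39 28 40
f 35 40 24
f 39 40 35
f 23 35 44
f 35 24 45
f 44 45 30
f 35 45 44
f 23 44 56
f 44 30 59
f 56 59 33
f 44 59 56
f 23 56 60
f 56 33 64
f 60 64 34
f 56 64 60
f 24 40 51
f 40 28 54
f 51 54 32
f 40 54 51
f 28 63 41
f 63 34 62
f 41 62 27
f 63 62 41
f 34 64 61
f 64 33 57
f 61 57 25
f 64 57 61
f 33 59 58
f 59 30 46
f 58 46 29
f 59 46 58
f 30 45 50
f 45 24 47
f 50 47 31
f 45 47 50
f 26 52 38
f 52 32 53
f 38 53 27
f 52 53 38
f 26 38 36
f 38 27 37
f 36 37 25
f 38 37 36
f 26 36 43
f 36 25 42
f 43 42 29
f 36 42 43
f 26 43 48
f 43 29 49
f 48 49 31
f 43 49 48
f 26 48 52
f 48 31 55
f 52 55 32
f 48 55 52
f 27 53 41
f 53 32 54
f 41 54 28
f 53 54 41
f 25 37 61
f 37 27 62
f 61 62 34
f 37 62 61
f 29 42 58
f 42 25 57
f 58 57 33
f 42 57 58
f 31 49 50
f 49 29 46
f 50 46 30
f 49 46 50
f 32 55 51
f 55 31 47
f 51 47 24
f 55 47 51
f 66 68 65
f 69 66 65
f 65 68 67
f 67 69 65
f 66 72 68
f 70 66 69
f 70 72 66
f 68 72 67
f 71 69 67
f 67 72 71
f 71 70 69
f 72 70 71
f 74 73 77
f 74 77 75
f 75 77 78
f 75 78 76
f 77 73 79
f 77 79 78
f 78 79 80
f 78 80 76
f 79 73 81
f 79 81 80
f 80 81 82
f 80 82 76
f 81 73 83
f 81 83 82
f 82 83 84
f 82 84 76
f 83 73 85
f 83 85 84
f 84 85 86
f 84 86 76
f 85 73 87
f 85 87 86
f 86 87 88
f 86 88 76
f 87 73 89
f 87 89 88
f 88 89 90
f 88 90 76
f 89 73 91
f 89 91 90
f 90 91 92
f 90 92 76
f 91 73 93
f 91 93 92
f 92 93 94
f 92 94 76
f 93 73 95
f 93 95 94
f 94 95 96
f 94 96 76
f 95 73 97
f 95 97 96
f 96 97 98
f 96 98 76
f 97 73 99
f 97 99 98
f 98 99 100
f 98 100 76
f 99 73 74
f 99 74 100
f 100 74 75
f 100 75 76



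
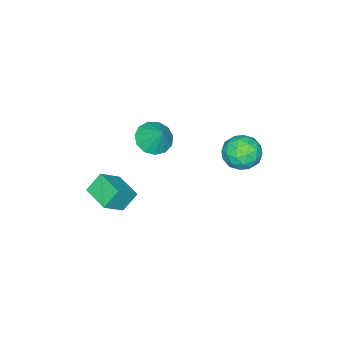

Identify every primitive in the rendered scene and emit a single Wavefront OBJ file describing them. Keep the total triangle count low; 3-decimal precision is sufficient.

v -3.494 2.037 2.305
v -2.616 2.756 2.352
v -2.584 1.004 1.088
v -1.706 1.723 1.135
v -1.955 1.072 2.031
v -2.517 1.71 2.783
v -2.683 2.05 0.657
v -3.245 2.688 1.409
v -2.115 2.764 1.333
v -1.665 2.159 2.182
v -3.535 1.601 1.258
v -3.085 0.996 2.107
v -3.135 2.487 2.436
v -2.065 1.273 1.004
v -2.211 0.89 1.531
v -1.695 1.313 1.559
v -3.077 1.872 2.689
v -2.561 2.295 2.716
v -2.172 1.305 2.528
v -2.639 1.465 0.724
v -2.123 1.888 0.751
v -3.505 2.447 1.881
v -2.989 2.87 1.909
v -3.028 2.455 0.912
v -2.324 2.914 1.864
v -1.789 2.307 1.148
v -2.364 2.5 0.868
v -2.694 2.875 1.31
v -2.06 2.559 2.363
v -1.525 1.952 1.648
v -1.671 1.569 2.174
v -2.001 1.944 2.617
v -1.765 2.564 1.764
v -3.675 1.808 1.792
v -3.14 1.201 1.077
v -3.199 1.816 0.823
v -3.529 2.191 1.266
v -3.411 1.453 2.292
v -2.876 0.846 1.576
v -2.506 0.885 2.13
v -2.836 1.26 2.572
v -3.435 1.196 1.676
v -0.429 -2.095 2.45
v 0.531 -2.495 2.431
v -0.051 -1.245 3.69
v 0.546 -2.014 2.097
v 0.251 -1.558 1.875
v -0.259 -1.273 1.835
v -0.823 -1.249 1.991
v -1.263 -1.493 2.292
v -1.437 -1.928 2.643
v -1.292 -2.416 2.933
v -0.872 -2.802 3.07
v -0.312 -2.964 3.009
v 0.211 -2.849 2.771
v 3.111 -2.596 0.413
v 2.365 -2.242 1.351
v 3.643 -1.104 0.274
v 2.896 -0.75 1.212
v 4.264 -2.91 1.448
v 3.517 -2.556 2.386
v 4.795 -1.418 1.309
v 4.049 -1.064 2.247
f 1 38 17
f 38 12 41
f 17 41 6
f 38 41 17
f 1 17 13
f 17 6 18
f 13 18 2
f 17 18 13
f 1 13 22
f 13 2 23
f 22 23 8
f 13 23 22
f 1 22 34
f 22 8 37
f 34 37 11
f 22 37 34
f 1 34 38
f 34 11 42
f 38 42 12
f 34 42 38
f 2 18 29
f 18 6 32
f 29 32 10
f 18 32 29
f 6 41 19
f 41 12 40
f 19 40 5
f 41 40 19
f 12 42 39
f 42 11 35
f 39 35 3
f 42 35 39
f 11 37 36
f 37 8 24
f 36 24 7
f 37 24 36
f 8 23 28
f 23 2 25
f 28 25 9
f 23 25 28
f 4 30 16
f 30 10 31
f 16 31 5
f 30 31 16
f 4 16 14
f 16 5 15
f 14 15 3
f 16 15 14
f 4 14 21
f 14 3 20
f 21 20 7
f 14 20 21
f 4 21 26
f 21 7 27
f 26 27 9
f 21 27 26
f 4 26 30
f 26 9 33
f 30 33 10
f 26 33 30
f 5 31 19
f 31 10 32
f 19 32 6
f 31 32 19
f 3 15 39
f 15 5 40
f 39 40 12
f 15 40 39
f 7 20 36
f 20 3 35
f 36 35 11
f 20 35 36
f 9 27 28
f 27 7 24
f 28 24 8
f 27 24 28
f 10 33 29
f 33 9 25
f 29 25 2
f 33 25 29
f 44 43 46
f 44 46 45
f 46 43 47
f 46 47 45
f 47 43 48
f 47 48 45
f 48 43 49
f 48 49 45
f 49 43 50
f 49 50 45
f 50 43 51
f 50 51 45
f 51 43 52
f 51 52 45
f 52 43 53
f 52 53 45
f 53 43 54
f 53 54 45
f 54 43 55
f 54 55 45
f 55 43 44
f 55 44 45
f 57 59 56
f 60 57 56
f 56 59 58
f 58 60 56
f 57 63 59
f 61 57 60
f 61 63 57
f 59 63 58
f 62 60 58
f 58 63 62
f 62 61 60
f 63 61 62



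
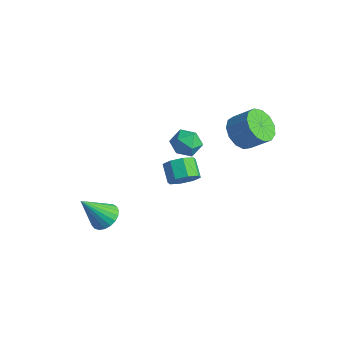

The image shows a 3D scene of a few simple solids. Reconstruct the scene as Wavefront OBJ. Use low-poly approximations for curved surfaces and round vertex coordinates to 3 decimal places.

v -2.72 3.024 -1.848
v -2.106 3.536 -1.382
v -1.774 1.864 -1.818
v -1.16 2.376 -1.352
v -1.948 2.113 -0.944
v -2.533 2.83 -0.963
v -1.347 2.57 -2.237
v -1.932 3.287 -2.256
v -1.258 3.256 -1.622
v -1.629 2.973 -0.823
v -2.251 2.427 -2.377
v -2.622 2.144 -1.578
v 2.706 2.024 2.733
v 3.418 2.039 2.017
v 4.327 2.531 2.931
v 3.614 2.516 3.647
v 3.161 2.546 1.998
v 4.07 3.039 2.913
v 2.76 2.888 2.213
v 3.669 3.381 3.127
v 2.342 2.955 2.593
v 3.25 3.448 3.507
v 2.039 2.727 3.017
v 2.948 3.219 3.931
v 1.947 2.275 3.351
v 2.856 2.768 4.265
v 2.097 1.744 3.489
v 3.006 2.236 4.403
v 2.44 1.301 3.386
v 3.349 1.793 4.301
v 2.867 1.088 3.077
v 3.776 1.58 3.991
v 3.243 1.172 2.658
v 4.152 1.664 3.572
v 3.448 1.526 2.263
v 4.357 2.019 3.177
v -1.197 -3.418 -3.311
v -0.387 -3.427 -3.053
v -1.723 -4.502 -1.689
v -0.51 -3.134 -2.898
v -0.753 -2.891 -2.814
v -1.072 -2.739 -2.816
v -1.412 -2.704 -2.904
v -1.716 -2.793 -3.062
v -1.929 -2.99 -3.263
v -2.016 -3.261 -3.472
v -1.962 -3.56 -3.654
v -1.775 -3.834 -3.776
v -1.488 -4.036 -3.818
v -1.15 -4.131 -3.772
v -0.821 -4.103 -3.646
v -0.557 -3.957 -3.463
v -0.403 -3.718 -3.253
v 2.099 -1.104 0.544
v 2.656 -0.673 1.001
v 1.838 -0.265 1.614
v 1.281 -0.696 1.156
v 2.443 -0.339 0.495
v 1.626 0.068 1.107
v 2.029 -0.453 0.017
v 1.211 -0.046 0.629
v 1.655 -0.949 -0.152
v 0.837 -0.541 0.46
v 1.542 -1.535 0.086
v 0.724 -1.127 0.699
v 1.754 -1.868 0.593
v 0.937 -1.461 1.205
v 2.169 -1.754 1.071
v 1.351 -1.347 1.683
v 2.543 -1.259 1.24
v 1.725 -0.851 1.852
f 1 12 6
f 1 6 2
f 1 2 8
f 1 8 11
f 1 11 12
f 2 6 10
f 6 12 5
f 12 11 3
f 11 8 7
f 8 2 9
f 4 10 5
f 4 5 3
f 4 3 7
f 4 7 9
f 4 9 10
f 5 10 6
f 3 5 12
f 7 3 11
f 9 7 8
f 10 9 2
f 14 13 17
f 14 17 15
f 15 17 18
f 15 18 16
f 17 13 19
f 17 19 18
f 18 19 20
f 18 20 16
f 19 13 21
f 19 21 20
f 20 21 22
f 20 22 16
f 21 13 23
f 21 23 22
f 22 23 24
f 22 24 16
f 23 13 25
f 23 25 24
f 24 25 26
f 24 26 16
f 25 13 27
f 25 27 26
f 26 27 28
f 26 28 16
f 27 13 29
f 27 29 28
f 28 29 30
f 28 30 16
f 29 13 31
f 29 31 30
f 30 31 32
f 30 32 16
f 31 13 33
f 31 33 32
f 32 33 34
f 32 34 16
f 33 13 35
f 33 35 34
f 34 35 36
f 34 36 16
f 35 13 14
f 35 14 36
f 36 14 15
f 36 15 16
f 38 37 40
f 38 40 39
f 40 37 41
f 40 41 39
f 41 37 42
f 41 42 39
f 42 37 43
f 42 43 39
f 43 37 44
f 43 44 39
f 44 37 45
f 44 45 39
f 45 37 46
f 45 46 39
f 46 37 47
f 46 47 39
f 47 37 48
f 47 48 39
f 48 37 49
f 48 49 39
f 49 37 50
f 49 50 39
f 50 37 51
f 50 51 39
f 51 37 52
f 51 52 39
f 52 37 53
f 52 53 39
f 53 37 38
f 53 38 39
f 55 54 58
f 55 58 56
f 56 58 59
f 56 59 57
f 58 54 60
f 58 60 59
f 59 60 61
f 59 61 57
f 60 54 62
f 60 62 61
f 61 62 63
f 61 63 57
f 62 54 64
f 62 64 63
f 63 64 65
f 63 65 57
f 64 54 66
f 64 66 65
f 65 66 67
f 65 67 57
f 66 54 68
f 66 68 67
f 67 68 69
f 67 69 57
f 68 54 70
f 68 70 69
f 69 70 71
f 69 71 57
f 70 54 55
f 70 55 71
f 71 55 56
f 71 56 57



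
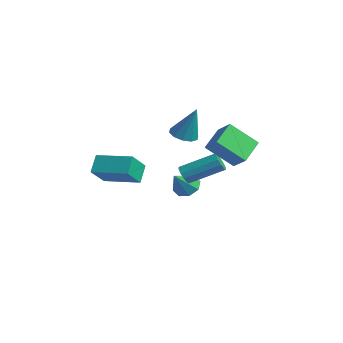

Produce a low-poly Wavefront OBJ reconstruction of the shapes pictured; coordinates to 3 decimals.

v 1.55 -1.42 0.85
v 1.831 -1.305 0.38
v 2.751 0.215 1.299
v 2.47 0.1 1.77
v 1.536 -1.124 0.375
v 2.456 0.396 1.295
v 1.247 -1.056 0.552
v 2.166 0.464 1.472
v 1.073 -1.127 0.843
v 1.992 0.393 1.762
v 1.082 -1.31 1.137
v 2.001 0.21 2.056
v 1.269 -1.535 1.321
v 2.189 -0.015 2.24
v 1.564 -1.716 1.325
v 2.484 -0.196 2.245
v 1.854 -1.784 1.148
v 2.773 -0.264 2.068
v 2.028 -1.713 0.858
v 2.947 -0.193 1.777
v 2.019 -1.53 0.564
v 2.938 -0.01 1.483
v -1.192 0.237 2.436
v -0.629 0.691 2.143
v -0.508 0.583 4.284
v -1.012 0.969 2.233
v -1.464 0.967 2.401
v -1.812 0.687 2.582
v -1.923 0.235 2.707
v -1.755 -0.216 2.729
v -1.371 -0.494 2.639
v -0.919 -0.493 2.472
v -0.571 -0.212 2.291
v -0.46 0.24 2.165
v -3.191 1.629 -2.111
v -2.749 2.189 -1.749
v -2.769 0.611 -1.049
v -3.324 2.171 -1.538
v -3.82 1.836 -1.662
v -3.949 1.379 -2.049
v -3.633 1.069 -2.472
v -3.059 1.087 -2.684
v -2.562 1.422 -2.559
v -2.434 1.879 -2.172
v -3.608 -2.997 -0.956
v -3.063 -4.04 0.052
v -4.117 -2.406 -0.07
v -3.572 -3.45 0.938
v -1.888 -1.87 -0.718
v -1.343 -2.914 0.29
v -2.397 -1.28 0.168
v -1.852 -2.323 1.176
v 1.854 0.333 3.646
v 2.72 0.448 4.264
v 2.572 1.518 2.42
v 3.438 1.633 3.038
v 2.542 -0.853 2.902
v 3.408 -0.738 3.52
v 3.26 0.332 1.676
v 4.126 0.447 2.294
f 2 1 5
f 2 5 3
f 3 5 6
f 3 6 4
f 5 1 7
f 5 7 6
f 6 7 8
f 6 8 4
f 7 1 9
f 7 9 8
f 8 9 10
f 8 10 4
f 9 1 11
f 9 11 10
f 10 11 12
f 10 12 4
f 11 1 13
f 11 13 12
f 12 13 14
f 12 14 4
f 13 1 15
f 13 15 14
f 14 15 16
f 14 16 4
f 15 1 17
f 15 17 16
f 16 17 18
f 16 18 4
f 17 1 19
f 17 19 18
f 18 19 20
f 18 20 4
f 19 1 21
f 19 21 20
f 20 21 22
f 20 22 4
f 21 1 2
f 21 2 22
f 22 2 3
f 22 3 4
f 24 23 26
f 24 26 25
f 26 23 27
f 26 27 25
f 27 23 28
f 27 28 25
f 28 23 29
f 28 29 25
f 29 23 30
f 29 30 25
f 30 23 31
f 30 31 25
f 31 23 32
f 31 32 25
f 32 23 33
f 32 33 25
f 33 23 34
f 33 34 25
f 34 23 24
f 34 24 25
f 36 35 38
f 36 38 37
f 38 35 39
f 38 39 37
f 39 35 40
f 39 40 37
f 40 35 41
f 40 41 37
f 41 35 42
f 41 42 37
f 42 35 43
f 42 43 37
f 43 35 44
f 43 44 37
f 44 35 36
f 44 36 37
f 46 48 45
f 49 46 45
f 45 48 47
f 47 49 45
f 46 52 48
f 50 46 49
f 50 52 46
f 48 52 47
f 51 49 47
f 47 52 51
f 51 50 49
f 52 50 51
f 54 56 53
f 57 54 53
f 53 56 55
f 55 57 53
f 54 60 56
f 58 54 57
f 58 60 54
f 56 60 55
f 59 57 55
f 55 60 59
f 59 58 57
f 60 58 59



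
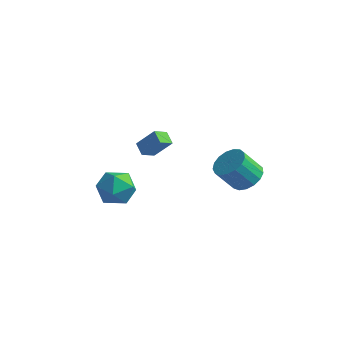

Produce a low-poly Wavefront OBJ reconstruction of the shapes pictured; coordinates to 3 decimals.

v 3.994 2.364 0.718
v 4.902 2.111 1.051
v 4.215 1.383 2.374
v 3.306 1.636 2.042
v 4.824 2.54 1.246
v 4.137 1.812 2.57
v 4.556 2.93 1.321
v 3.868 2.202 2.645
v 4.159 3.189 1.258
v 3.471 2.461 2.582
v 3.724 3.26 1.071
v 3.037 2.532 2.395
v 3.351 3.125 0.803
v 2.663 2.397 2.127
v 3.125 2.816 0.516
v 2.438 2.088 1.84
v 3.098 2.404 0.275
v 2.411 1.676 1.599
v 3.277 1.982 0.135
v 2.589 1.254 1.459
v 3.619 1.648 0.129
v 2.931 0.92 1.453
v 4.048 1.477 0.258
v 3.36 0.749 1.582
v 4.464 1.51 0.493
v 3.776 0.782 1.817
v 4.772 1.739 0.779
v 4.084 1.011 2.102
v -0.539 -1.045 3.551
v 0.359 -0.736 4.634
v -0.304 -0.271 3.135
v 0.594 0.038 4.218
v 0.066 -1.438 3.162
v 0.964 -1.129 4.245
v 0.301 -0.664 2.746
v 1.199 -0.355 3.829
v -3.17 1.15 -1.684
v -2.47 1.029 -0.693
v -2.87 -0.749 -2.127
v -2.17 -0.87 -1.136
v -3.371 -0.696 -1.017
v -3.557 0.478 -0.743
v -1.783 -0.198 -2.077
v -1.969 0.976 -1.803
v -1.613 0.196 -0.936
v -2.594 -0.112 -0.28
v -2.746 0.392 -2.54
v -3.727 0.084 -1.884
f 2 1 5
f 2 5 3
f 3 5 6
f 3 6 4
f 5 1 7
f 5 7 6
f 6 7 8
f 6 8 4
f 7 1 9
f 7 9 8
f 8 9 10
f 8 10 4
f 9 1 11
f 9 11 10
f 10 11 12
f 10 12 4
f 11 1 13
f 11 13 12
f 12 13 14
f 12 14 4
f 13 1 15
f 13 15 14
f 14 15 16
f 14 16 4
f 15 1 17
f 15 17 16
f 16 17 18
f 16 18 4
f 17 1 19
f 17 19 18
f 18 19 20
f 18 20 4
f 19 1 21
f 19 21 20
f 20 21 22
f 20 22 4
f 21 1 23
f 21 23 22
f 22 23 24
f 22 24 4
f 23 1 25
f 23 25 24
f 24 25 26
f 24 26 4
f 25 1 27
f 25 27 26
f 26 27 28
f 26 28 4
f 27 1 2
f 27 2 28
f 28 2 3
f 28 3 4
f 30 32 29
f 33 30 29
f 29 32 31
f 31 33 29
f 30 36 32
f 34 30 33
f 34 36 30
f 32 36 31
f 35 33 31
f 31 36 35
f 35 34 33
f 36 34 35
f 37 48 42
f 37 42 38
f 37 38 44
f 37 44 47
f 37 47 48
f 38 42 46
f 42 48 41
f 48 47 39
f 47 44 43
f 44 38 45
f 40 46 41
f 40 41 39
f 40 39 43
f 40 43 45
f 40 45 46
f 41 46 42
f 39 41 48
f 43 39 47
f 45 43 44
f 46 45 38



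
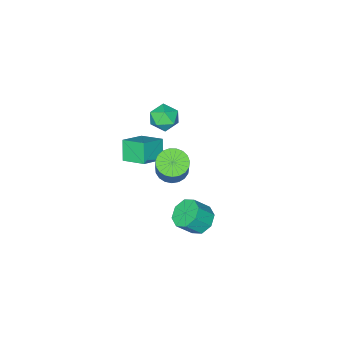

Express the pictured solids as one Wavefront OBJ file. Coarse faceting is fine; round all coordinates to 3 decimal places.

v 2.36 0.758 0.333
v 3.133 1.055 -0.069
v 3.652 1.699 1.405
v 2.88 1.402 1.807
v 2.899 1.354 -0.117
v 3.418 1.997 1.357
v 2.571 1.549 -0.087
v 3.09 2.193 1.387
v 2.207 1.608 0.016
v 2.726 2.252 1.49
v 1.87 1.52 0.173
v 2.389 2.164 1.647
v 1.617 1.3 0.358
v 2.136 1.944 1.832
v 1.493 0.986 0.539
v 2.012 1.63 2.013
v 1.519 0.633 0.684
v 2.038 1.277 2.158
v 1.691 0.302 0.768
v 2.21 0.946 2.242
v 1.978 0.049 0.778
v 2.497 0.693 2.251
v 2.331 -0.081 0.71
v 2.85 0.563 2.184
v 2.69 -0.066 0.577
v 3.209 0.578 2.051
v 2.991 0.092 0.402
v 3.51 0.736 1.876
v 3.184 0.364 0.215
v 3.703 1.008 1.689
v 3.234 0.705 0.049
v 3.753 1.349 1.522
v 0.156 -4.466 -2.254
v 1.623 -4.377 -1.574
v -0.205 -3.023 -1.665
v 1.262 -2.934 -0.985
v 0.658 -3.866 -3.415
v 2.125 -3.777 -2.735
v 0.297 -2.423 -2.826
v 1.764 -2.334 -2.146
v -1.203 -2.812 -0.623
v -0.536 -2.433 -0.017
v -0.684 -4.267 -0.283
v -0.017 -3.888 0.323
v -0.966 -3.845 0.552
v -1.287 -2.945 0.342
v 0.067 -3.755 -0.642
v -0.254 -2.855 -0.852
v 0.249 -3.015 -0.029
v -0.389 -3.071 0.709
v -0.831 -3.629 -1.009
v -1.469 -3.685 -0.271
v 2.991 3.838 -1.39
v 3.454 3.281 -1.99
v 4.271 2.925 -1.03
v 3.809 3.482 -0.43
v 3.722 3.948 -1.971
v 4.539 3.593 -1.011
v 3.562 4.551 -1.612
v 4.38 4.195 -0.652
v 3.068 4.736 -1.123
v 3.885 4.38 -0.163
v 2.529 4.395 -0.79
v 3.346 4.039 0.17
v 2.261 3.727 -0.809
v 3.078 3.372 0.151
v 2.42 3.125 -1.168
v 3.238 2.769 -0.208
v 2.915 2.94 -1.657
v 3.732 2.584 -0.697
f 2 1 5
f 2 5 3
f 3 5 6
f 3 6 4
f 5 1 7
f 5 7 6
f 6 7 8
f 6 8 4
f 7 1 9
f 7 9 8
f 8 9 10
f 8 10 4
f 9 1 11
f 9 11 10
f 10 11 12
f 10 12 4
f 11 1 13
f 11 13 12
f 12 13 14
f 12 14 4
f 13 1 15
f 13 15 14
f 14 15 16
f 14 16 4
f 15 1 17
f 15 17 16
f 16 17 18
f 16 18 4
f 17 1 19
f 17 19 18
f 18 19 20
f 18 20 4
f 19 1 21
f 19 21 20
f 20 21 22
f 20 22 4
f 21 1 23
f 21 23 22
f 22 23 24
f 22 24 4
f 23 1 25
f 23 25 24
f 24 25 26
f 24 26 4
f 25 1 27
f 25 27 26
f 26 27 28
f 26 28 4
f 27 1 29
f 27 29 28
f 28 29 30
f 28 30 4
f 29 1 31
f 29 31 30
f 30 31 32
f 30 32 4
f 31 1 2
f 31 2 32
f 32 2 3
f 32 3 4
f 34 36 33
f 37 34 33
f 33 36 35
f 35 37 33
f 34 40 36
f 38 34 37
f 38 40 34
f 36 40 35
f 39 37 35
f 35 40 39
f 39 38 37
f 40 38 39
f 41 52 46
f 41 46 42
f 41 42 48
f 41 48 51
f 41 51 52
f 42 46 50
f 46 52 45
f 52 51 43
f 51 48 47
f 48 42 49
f 44 50 45
f 44 45 43
f 44 43 47
f 44 47 49
f 44 49 50
f 45 50 46
f 43 45 52
f 47 43 51
f 49 47 48
f 50 49 42
f 54 53 57
f 54 57 55
f 55 57 58
f 55 58 56
f 57 53 59
f 57 59 58
f 58 59 60
f 58 60 56
f 59 53 61
f 59 61 60
f 60 61 62
f 60 62 56
f 61 53 63
f 61 63 62
f 62 63 64
f 62 64 56
f 63 53 65
f 63 65 64
f 64 65 66
f 64 66 56
f 65 53 67
f 65 67 66
f 66 67 68
f 66 68 56
f 67 53 69
f 67 69 68
f 68 69 70
f 68 70 56
f 69 53 54
f 69 54 70
f 70 54 55
f 70 55 56



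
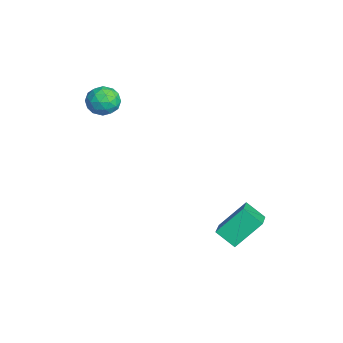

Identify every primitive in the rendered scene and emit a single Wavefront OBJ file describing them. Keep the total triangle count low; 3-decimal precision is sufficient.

v -3.561 -2.376 0.566
v -3.263 -2.738 1.161
v -4.517 -3.142 0.579
v -4.219 -3.504 1.174
v -4.483 -2.799 1.253
v -3.892 -2.325 1.245
v -3.888 -3.555 0.495
v -3.297 -3.081 0.487
v -3.465 -3.466 1.117
v -3.833 -2.998 1.585
v -3.947 -2.882 0.155
v -4.315 -2.414 0.623
v -3.328 -2.49 0.862
v -4.452 -3.39 0.878
v -4.607 -2.976 0.924
v -4.432 -3.188 1.274
v -3.698 -2.247 0.911
v -3.523 -2.46 1.261
v -4.24 -2.495 1.315
v -4.257 -3.42 0.479
v -4.082 -3.633 0.829
v -3.348 -2.692 0.466
v -3.173 -2.904 0.816
v -3.54 -3.385 0.425
v -3.272 -3.13 1.186
v -3.833 -3.58 1.194
v -3.639 -3.611 0.795
v -3.292 -3.332 0.79
v -3.488 -2.855 1.461
v -4.05 -3.306 1.469
v -4.205 -2.891 1.516
v -3.858 -2.613 1.511
v -3.607 -3.283 1.436
v -3.73 -2.574 0.271
v -4.292 -3.025 0.279
v -3.922 -3.267 0.229
v -3.575 -2.989 0.224
v -3.947 -2.3 0.546
v -4.508 -2.75 0.554
v -4.488 -2.548 0.95
v -4.141 -2.269 0.945
v -4.173 -2.597 0.304
v 1.195 0.759 -3.583
v 0.974 1.857 -2.512
v -0.119 1.11 -4.215
v -0.34 2.209 -3.143
v 1.66 1.431 -4.177
v 1.439 2.53 -3.105
v 0.346 1.783 -4.808
v 0.125 2.881 -3.737
f 1 38 17
f 38 12 41
f 17 41 6
f 38 41 17
f 1 17 13
f 17 6 18
f 13 18 2
f 17 18 13
f 1 13 22
f 13 2 23
f 22 23 8
f 13 23 22
f 1 22 34
f 22 8 37
f 34 37 11
f 22 37 34
f 1 34 38
f 34 11 42
f 38 42 12
f 34 42 38
f 2 18 29
f 18 6 32
f 29 32 10
f 18 32 29
f 6 41 19
f 41 12 40
f 19 40 5
f 41 40 19
f 12 42 39
f 42 11 35
f 39 35 3
f 42 35 39
f 11 37 36
f 37 8 24
f 36 24 7
f 37 24 36
f 8 23 28
f 23 2 25
f 28 25 9
f 23 25 28
f 4 30 16
f 30 10 31
f 16 31 5
f 30 31 16
f 4 16 14
f 16 5 15
f 14 15 3
f 16 15 14
f 4 14 21
f 14 3 20
f 21 20 7
f 14 20 21
f 4 21 26
f 21 7 27
f 26 27 9
f 21 27 26
f 4 26 30
f 26 9 33
f 30 33 10
f 26 33 30
f 5 31 19
f 31 10 32
f 19 32 6
f 31 32 19
f 3 15 39
f 15 5 40
f 39 40 12
f 15 40 39
f 7 20 36
f 20 3 35
f 36 35 11
f 20 35 36
f 9 27 28
f 27 7 24
f 28 24 8
f 27 24 28
f 10 33 29
f 33 9 25
f 29 25 2
f 33 25 29
f 44 46 43
f 47 44 43
f 43 46 45
f 45 47 43
f 44 50 46
f 48 44 47
f 48 50 44
f 46 50 45
f 49 47 45
f 45 50 49
f 49 48 47
f 50 48 49



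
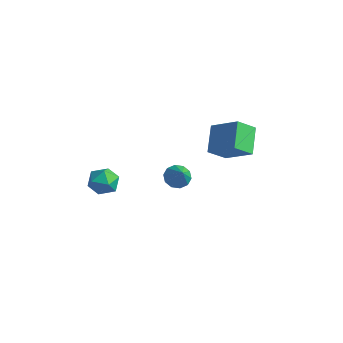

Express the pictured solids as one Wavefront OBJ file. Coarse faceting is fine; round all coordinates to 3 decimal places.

v -1.635 4.808 -0.881
v -2.011 3.773 0
v 0.014 5.106 0.174
v -0.362 4.071 1.054
v -0.758 3.609 -1.914
v -1.134 2.574 -1.034
v 0.891 3.907 -0.86
v 0.515 2.872 0.021
v -2.581 1.761 -3.417
v -2.092 1.46 -3.945
v -1.719 1.279 -2.343
v -1.953 1.913 -3.854
v -2.054 2.307 -3.596
v -2.356 2.493 -3.27
v -2.745 2.399 -3
v -3.071 2.062 -2.89
v -3.21 1.609 -2.981
v -3.109 1.215 -3.239
v -2.806 1.029 -3.565
v -2.418 1.123 -3.835
v -3.322 -2.172 -1.911
v -2.808 -2.383 -1.144
v -3.972 -3.557 -1.856
v -3.458 -3.768 -1.089
v -4.146 -3.12 -1.035
v -3.744 -2.264 -1.069
v -3.036 -3.676 -1.931
v -2.634 -2.82 -1.965
v -2.632 -3.312 -1.157
v -3.317 -2.969 -0.603
v -3.463 -2.971 -2.397
v -4.148 -2.628 -1.843
f 2 4 1
f 5 2 1
f 1 4 3
f 3 5 1
f 2 8 4
f 6 2 5
f 6 8 2
f 4 8 3
f 7 5 3
f 3 8 7
f 7 6 5
f 8 6 7
f 10 9 12
f 10 12 11
f 12 9 13
f 12 13 11
f 13 9 14
f 13 14 11
f 14 9 15
f 14 15 11
f 15 9 16
f 15 16 11
f 16 9 17
f 16 17 11
f 17 9 18
f 17 18 11
f 18 9 19
f 18 19 11
f 19 9 20
f 19 20 11
f 20 9 10
f 20 10 11
f 21 32 26
f 21 26 22
f 21 22 28
f 21 28 31
f 21 31 32
f 22 26 30
f 26 32 25
f 32 31 23
f 31 28 27
f 28 22 29
f 24 30 25
f 24 25 23
f 24 23 27
f 24 27 29
f 24 29 30
f 25 30 26
f 23 25 32
f 27 23 31
f 29 27 28
f 30 29 22



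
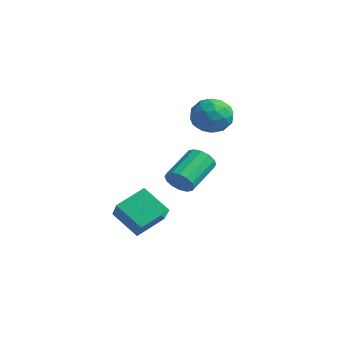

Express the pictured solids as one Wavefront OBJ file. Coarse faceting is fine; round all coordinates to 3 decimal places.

v -2.269 4.459 1.406
v -1.059 4.394 1.55
v -2.221 2.846 0.27
v -1.011 2.781 0.414
v -1.751 2.556 1.358
v -1.78 3.553 2.06
v -1.5 3.687 -0.24
v -1.529 4.684 0.462
v -0.584 3.917 0.533
v -0.739 3.217 1.52
v -2.541 4.023 0.3
v -2.696 3.323 1.287
v -1.668 4.568 1.577
v -1.612 2.672 0.243
v -2.047 2.539 0.797
v -1.336 2.501 0.882
v -2.092 4.074 1.877
v -1.381 4.035 1.962
v -1.787 2.955 1.849
v -1.899 3.205 -0.142
v -1.188 3.166 -0.057
v -1.944 4.739 0.938
v -1.233 4.701 1.023
v -1.493 4.285 -0.029
v -0.678 4.249 1.064
v -0.65 3.301 0.397
v -0.937 3.834 0.012
v -0.954 4.42 0.425
v -0.769 3.838 1.644
v -0.741 2.89 0.977
v -1.175 2.758 1.532
v -1.193 3.344 1.944
v -0.49 3.558 1.047
v -2.539 4.35 0.843
v -2.511 3.402 0.176
v -2.087 3.896 -0.124
v -2.105 4.482 0.288
v -2.63 3.939 1.423
v -2.602 2.991 0.756
v -2.326 2.82 1.395
v -2.343 3.406 1.808
v -2.79 3.682 0.773
v 0.074 0.244 -2.488
v 0.775 0.187 -1.993
v 0.207 2.019 -0.978
v -0.494 2.076 -1.472
v 0.903 0.423 -2.348
v 0.336 2.255 -1.333
v 0.809 0.612 -2.74
v 0.242 2.444 -1.725
v 0.518 0.701 -3.065
v -0.049 2.533 -2.05
v 0.108 0.669 -3.235
v -0.46 2.501 -2.22
v -0.311 0.522 -3.205
v -0.879 2.354 -2.189
v -0.627 0.301 -2.982
v -1.195 2.133 -1.967
v -0.756 0.065 -2.627
v -1.323 1.897 -1.612
v -0.662 -0.124 -2.235
v -1.229 1.708 -1.22
v -0.371 -0.213 -1.91
v -0.938 1.619 -0.895
v 0.04 -0.181 -1.74
v -0.528 1.651 -0.725
v 0.459 -0.034 -1.771
v -0.109 1.798 -0.755
v 0.176 -3.672 -3.096
v 0.266 -2.056 -2.286
v -1.122 -2.999 -4.294
v -1.032 -1.383 -3.484
v 1.532 -3.157 -4.276
v 1.622 -1.541 -3.466
v 0.234 -2.484 -5.474
v 0.324 -0.868 -4.664
f 1 38 17
f 38 12 41
f 17 41 6
f 38 41 17
f 1 17 13
f 17 6 18
f 13 18 2
f 17 18 13
f 1 13 22
f 13 2 23
f 22 23 8
f 13 23 22
f 1 22 34
f 22 8 37
f 34 37 11
f 22 37 34
f 1 34 38
f 34 11 42
f 38 42 12
f 34 42 38
f 2 18 29
f 18 6 32
f 29 32 10
f 18 32 29
f 6 41 19
f 41 12 40
f 19 40 5
f 41 40 19
f 12 42 39
f 42 11 35
f 39 35 3
f 42 35 39
f 11 37 36
f 37 8 24
f 36 24 7
f 37 24 36
f 8 23 28
f 23 2 25
f 28 25 9
f 23 25 28
f 4 30 16
f 30 10 31
f 16 31 5
f 30 31 16
f 4 16 14
f 16 5 15
f 14 15 3
f 16 15 14
f 4 14 21
f 14 3 20
f 21 20 7
f 14 20 21
f 4 21 26
f 21 7 27
f 26 27 9
f 21 27 26
f 4 26 30
f 26 9 33
f 30 33 10
f 26 33 30
f 5 31 19
f 31 10 32
f 19 32 6
f 31 32 19
f 3 15 39
f 15 5 40
f 39 40 12
f 15 40 39
f 7 20 36
f 20 3 35
f 36 35 11
f 20 35 36
f 9 27 28
f 27 7 24
f 28 24 8
f 27 24 28
f 10 33 29
f 33 9 25
f 29 25 2
f 33 25 29
f 44 43 47
f 44 47 45
f 45 47 48
f 45 48 46
f 47 43 49
f 47 49 48
f 48 49 50
f 48 50 46
f 49 43 51
f 49 51 50
f 50 51 52
f 50 52 46
f 51 43 53
f 51 53 52
f 52 53 54
f 52 54 46
f 53 43 55
f 53 55 54
f 54 55 56
f 54 56 46
f 55 43 57
f 55 57 56
f 56 57 58
f 56 58 46
f 57 43 59
f 57 59 58
f 58 59 60
f 58 60 46
f 59 43 61
f 59 61 60
f 60 61 62
f 60 62 46
f 61 43 63
f 61 63 62
f 62 63 64
f 62 64 46
f 63 43 65
f 63 65 64
f 64 65 66
f 64 66 46
f 65 43 67
f 65 67 66
f 66 67 68
f 66 68 46
f 67 43 44
f 67 44 68
f 68 44 45
f 68 45 46
f 70 72 69
f 73 70 69
f 69 72 71
f 71 73 69
f 70 76 72
f 74 70 73
f 74 76 70
f 72 76 71
f 75 73 71
f 71 76 75
f 75 74 73
f 76 74 75



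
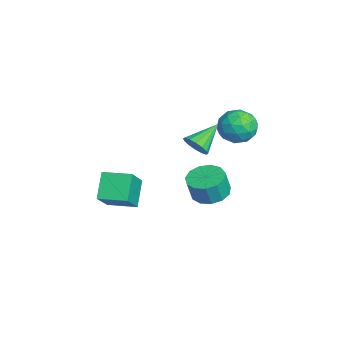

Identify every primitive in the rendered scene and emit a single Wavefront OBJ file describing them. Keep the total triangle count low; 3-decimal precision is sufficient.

v -3.681 2.185 -4.098
v -2.891 1.507 -4.385
v -2.689 1.177 -3.049
v -3.479 1.855 -2.762
v -2.627 2.048 -4.291
v -2.426 1.717 -2.956
v -2.698 2.632 -4.135
v -2.497 2.302 -2.8
v -3.081 3.074 -3.968
v -2.88 2.744 -2.633
v -3.655 3.234 -3.842
v -3.453 2.904 -2.507
v -4.236 3.061 -3.797
v -4.035 2.731 -2.462
v -4.642 2.61 -3.847
v -4.44 2.28 -2.512
v -4.742 2.024 -3.977
v -4.54 1.694 -2.642
v -4.505 1.489 -4.145
v -4.304 1.159 -2.81
v -4.007 1.175 -4.298
v -3.805 0.845 -2.963
v -3.405 1.182 -4.387
v -3.203 0.852 -3.052
v -2.269 -3.131 -1.577
v -1.027 -3.755 -0.182
v -1.66 -1.666 -1.464
v -0.417 -2.291 -0.069
v -1.143 -3.509 -2.751
v 0.1 -4.134 -1.356
v -0.533 -2.045 -2.638
v 0.709 -2.669 -1.243
v -2.311 4.231 2.192
v -1.678 3.979 1.296
v -3.182 2.641 2.024
v -2.549 2.389 1.128
v -2.085 2.425 2.153
v -1.547 3.408 2.257
v -3.313 3.212 1.063
v -2.775 4.195 1.167
v -2.297 3.349 0.599
v -1.539 2.863 1.273
v -3.321 3.757 2.047
v -2.563 3.271 2.721
v -1.918 4.244 1.759
v -2.942 2.376 1.561
v -2.669 2.397 2.163
v -2.297 2.249 1.637
v -1.841 3.909 2.323
v -1.469 3.76 1.797
v -1.709 2.847 2.301
v -3.391 2.86 1.523
v -3.019 2.711 0.997
v -2.563 4.371 1.683
v -2.191 4.223 1.157
v -3.151 3.773 1.019
v -1.91 3.726 0.823
v -2.422 2.792 0.724
v -2.871 3.276 0.686
v -2.554 3.853 0.747
v -1.464 3.44 1.219
v -1.976 2.506 1.12
v -1.703 2.527 1.722
v -1.387 3.104 1.783
v -1.828 3.07 0.809
v -2.884 4.114 2.2
v -3.396 3.18 2.101
v -3.473 3.516 1.537
v -3.157 4.093 1.598
v -2.438 3.828 2.596
v -2.95 2.894 2.497
v -2.306 2.767 2.573
v -1.989 3.344 2.634
v -3.032 3.55 2.511
v -0.951 0.942 1.352
v -0.713 0.612 2.029
v -1.849 2.218 2.288
v -0.423 0.884 1.936
v -0.274 1.172 1.687
v -0.306 1.399 1.348
v -0.511 1.502 1.01
v -0.834 1.456 0.763
v -1.189 1.272 0.674
v -1.479 1 0.767
v -1.628 0.712 1.016
v -1.596 0.486 1.355
v -1.391 0.382 1.693
v -1.068 0.428 1.94
f 2 1 5
f 2 5 3
f 3 5 6
f 3 6 4
f 5 1 7
f 5 7 6
f 6 7 8
f 6 8 4
f 7 1 9
f 7 9 8
f 8 9 10
f 8 10 4
f 9 1 11
f 9 11 10
f 10 11 12
f 10 12 4
f 11 1 13
f 11 13 12
f 12 13 14
f 12 14 4
f 13 1 15
f 13 15 14
f 14 15 16
f 14 16 4
f 15 1 17
f 15 17 16
f 16 17 18
f 16 18 4
f 17 1 19
f 17 19 18
f 18 19 20
f 18 20 4
f 19 1 21
f 19 21 20
f 20 21 22
f 20 22 4
f 21 1 23
f 21 23 22
f 22 23 24
f 22 24 4
f 23 1 2
f 23 2 24
f 24 2 3
f 24 3 4
f 26 28 25
f 29 26 25
f 25 28 27
f 27 29 25
f 26 32 28
f 30 26 29
f 30 32 26
f 28 32 27
f 31 29 27
f 27 32 31
f 31 30 29
f 32 30 31
f 33 70 49
f 70 44 73
f 49 73 38
f 70 73 49
f 33 49 45
f 49 38 50
f 45 50 34
f 49 50 45
f 33 45 54
f 45 34 55
f 54 55 40
f 45 55 54
f 33 54 66
f 54 40 69
f 66 69 43
f 54 69 66
f 33 66 70
f 66 43 74
f 70 74 44
f 66 74 70
f 34 50 61
f 50 38 64
f 61 64 42
f 50 64 61
f 38 73 51
f 73 44 72
f 51 72 37
f 73 72 51
f 44 74 71
f 74 43 67
f 71 67 35
f 74 67 71
f 43 69 68
f 69 40 56
f 68 56 39
f 69 56 68
f 40 55 60
f 55 34 57
f 60 57 41
f 55 57 60
f 36 62 48
f 62 42 63
f 48 63 37
f 62 63 48
f 36 48 46
f 48 37 47
f 46 47 35
f 48 47 46
f 36 46 53
f 46 35 52
f 53 52 39
f 46 52 53
f 36 53 58
f 53 39 59
f 58 59 41
f 53 59 58
f 36 58 62
f 58 41 65
f 62 65 42
f 58 65 62
f 37 63 51
f 63 42 64
f 51 64 38
f 63 64 51
f 35 47 71
f 47 37 72
f 71 72 44
f 47 72 71
f 39 52 68
f 52 35 67
f 68 67 43
f 52 67 68
f 41 59 60
f 59 39 56
f 60 56 40
f 59 56 60
f 42 65 61
f 65 41 57
f 61 57 34
f 65 57 61
f 76 75 78
f 76 78 77
f 78 75 79
f 78 79 77
f 79 75 80
f 79 80 77
f 80 75 81
f 80 81 77
f 81 75 82
f 81 82 77
f 82 75 83
f 82 83 77
f 83 75 84
f 83 84 77
f 84 75 85
f 84 85 77
f 85 75 86
f 85 86 77
f 86 75 87
f 86 87 77
f 87 75 88
f 87 88 77
f 88 75 76
f 88 76 77

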